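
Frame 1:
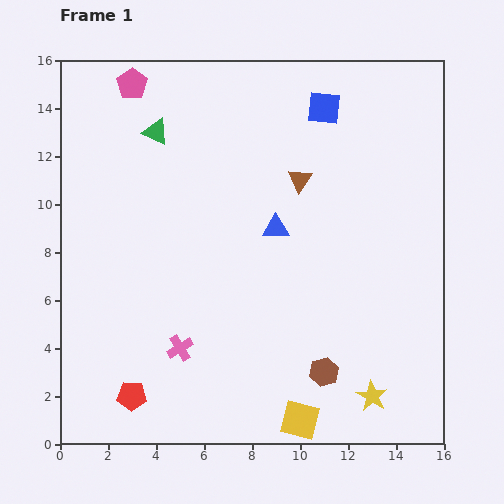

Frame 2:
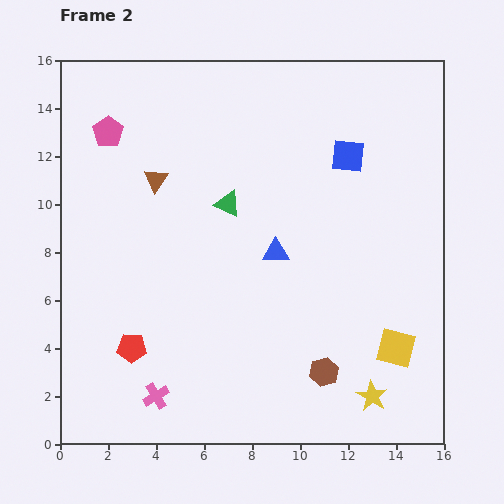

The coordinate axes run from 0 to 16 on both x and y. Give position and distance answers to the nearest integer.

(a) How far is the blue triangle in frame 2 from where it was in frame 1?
1

The blue triangle moved from (9, 9) to (9, 8), a distance of √(0² + 1²) ≈ 1.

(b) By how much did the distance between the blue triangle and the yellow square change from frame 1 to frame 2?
-2

Distance in frame 1: 8. Distance in frame 2: 6.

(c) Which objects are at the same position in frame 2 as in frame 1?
the brown hexagon, the yellow star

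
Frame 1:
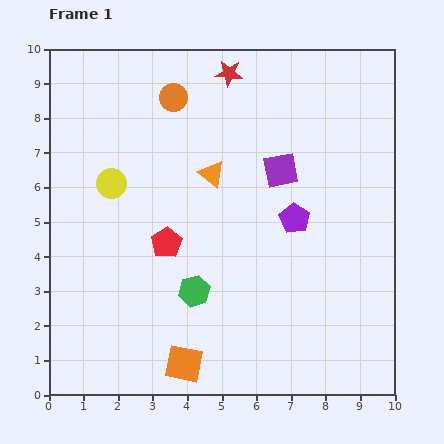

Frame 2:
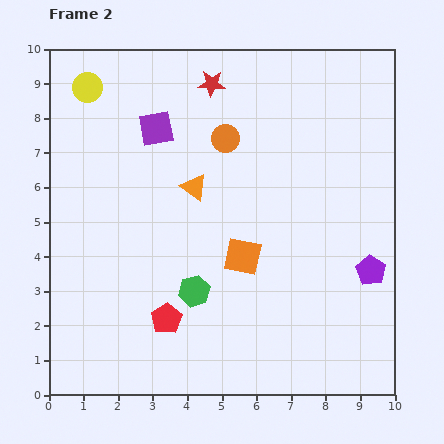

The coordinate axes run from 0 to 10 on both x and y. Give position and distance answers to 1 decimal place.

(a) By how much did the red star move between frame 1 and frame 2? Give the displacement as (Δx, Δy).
(-0.5, -0.3)

The red star was at (5.2, 9.3) in frame 1 and (4.7, 9.0) in frame 2.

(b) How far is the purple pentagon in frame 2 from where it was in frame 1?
2.7

The purple pentagon moved from (7.1, 5.1) to (9.3, 3.6), a distance of √(2.2² + 1.5²) ≈ 2.7.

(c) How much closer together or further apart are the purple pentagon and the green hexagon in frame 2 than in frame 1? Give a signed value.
+1.5

Distance in frame 1: 3.6. Distance in frame 2: 5.1.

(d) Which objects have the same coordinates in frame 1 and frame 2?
the green hexagon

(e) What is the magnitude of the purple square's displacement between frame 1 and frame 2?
3.8

The purple square moved from (6.7, 6.5) to (3.1, 7.7), a distance of √(3.6² + 1.2²) ≈ 3.8.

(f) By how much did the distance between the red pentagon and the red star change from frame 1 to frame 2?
+1.7

Distance in frame 1: 5.2. Distance in frame 2: 6.9.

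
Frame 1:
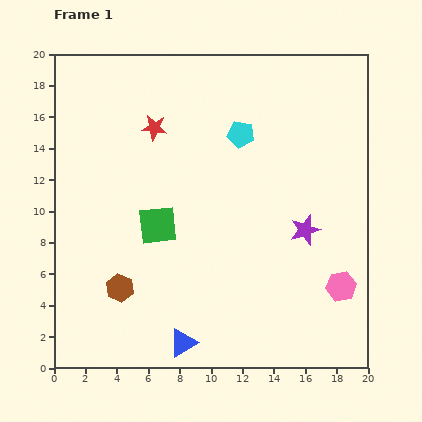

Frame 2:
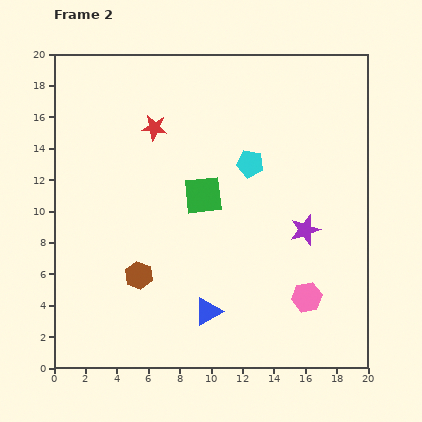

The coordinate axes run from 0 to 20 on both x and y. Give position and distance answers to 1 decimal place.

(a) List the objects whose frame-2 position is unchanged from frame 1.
the purple star, the red star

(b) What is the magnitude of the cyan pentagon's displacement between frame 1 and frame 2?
2.0

The cyan pentagon moved from (11.9, 14.9) to (12.5, 13.0), a distance of √(0.6² + 1.9²) ≈ 2.0.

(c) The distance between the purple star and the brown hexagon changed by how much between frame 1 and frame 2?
-1.4

Distance in frame 1: 12.4. Distance in frame 2: 11.0.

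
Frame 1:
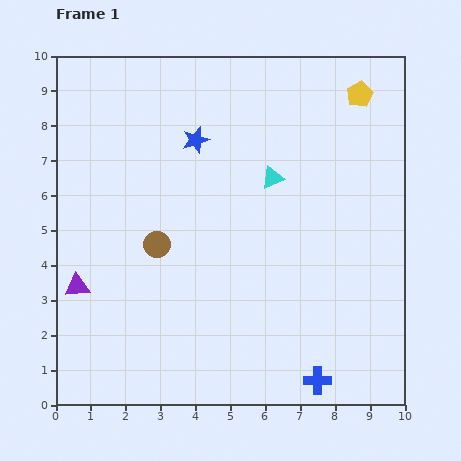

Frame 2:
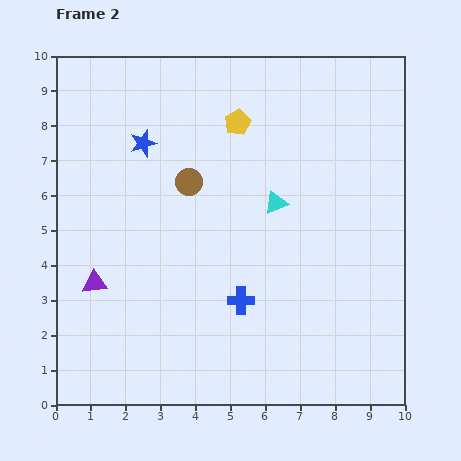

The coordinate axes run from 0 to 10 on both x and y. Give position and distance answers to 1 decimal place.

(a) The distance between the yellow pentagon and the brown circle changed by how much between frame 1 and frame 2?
-5.0

Distance in frame 1: 7.2. Distance in frame 2: 2.2.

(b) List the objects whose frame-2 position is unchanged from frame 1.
none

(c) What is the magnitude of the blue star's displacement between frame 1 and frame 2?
1.5

The blue star moved from (4.0, 7.6) to (2.5, 7.5), a distance of √(1.5² + 0.1²) ≈ 1.5.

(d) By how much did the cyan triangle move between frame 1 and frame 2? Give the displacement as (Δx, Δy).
(0.1, -0.7)

The cyan triangle was at (6.2, 6.5) in frame 1 and (6.3, 5.8) in frame 2.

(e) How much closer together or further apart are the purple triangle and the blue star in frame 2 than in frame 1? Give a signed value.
-1.2

Distance in frame 1: 5.4. Distance in frame 2: 4.2.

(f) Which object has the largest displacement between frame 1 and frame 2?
the yellow pentagon

(moved 3.6; next 3.2)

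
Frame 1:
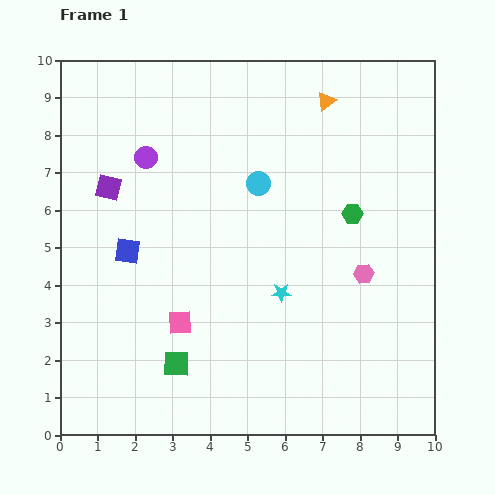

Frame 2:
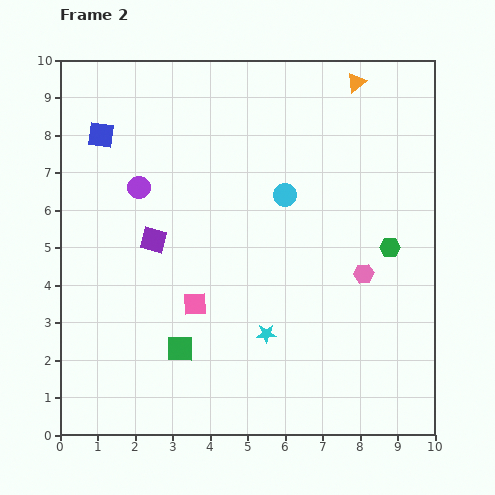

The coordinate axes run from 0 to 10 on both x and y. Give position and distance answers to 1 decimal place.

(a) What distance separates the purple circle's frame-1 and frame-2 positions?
0.8

The purple circle moved from (2.3, 7.4) to (2.1, 6.6), a distance of √(0.2² + 0.8²) ≈ 0.8.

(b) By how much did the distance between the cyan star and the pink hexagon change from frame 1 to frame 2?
+0.8

Distance in frame 1: 2.3. Distance in frame 2: 3.1.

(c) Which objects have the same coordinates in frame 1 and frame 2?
the pink hexagon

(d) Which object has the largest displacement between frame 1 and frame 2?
the blue square

(moved 3.2; next 1.8)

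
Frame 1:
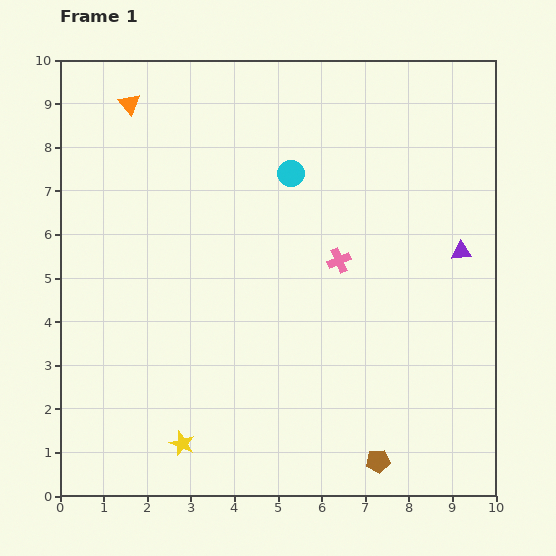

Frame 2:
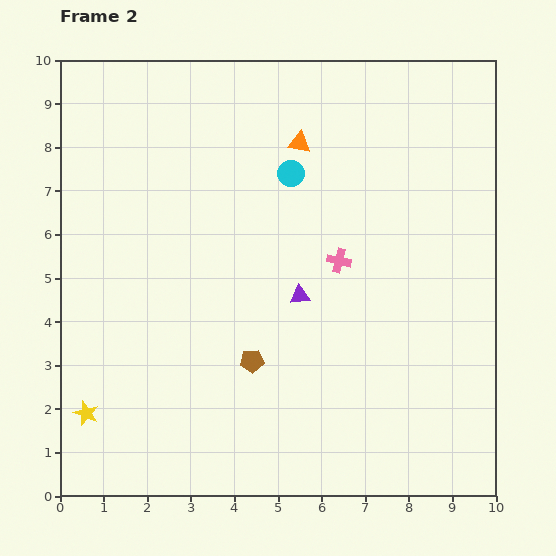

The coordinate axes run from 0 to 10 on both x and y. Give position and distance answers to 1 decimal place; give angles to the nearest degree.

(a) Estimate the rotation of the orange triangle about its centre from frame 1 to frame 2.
41° counter-clockwise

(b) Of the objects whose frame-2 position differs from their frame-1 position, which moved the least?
the yellow star

(moved 2.3)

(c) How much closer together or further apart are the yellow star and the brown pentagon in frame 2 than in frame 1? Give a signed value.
-0.5

Distance in frame 1: 4.5. Distance in frame 2: 4.0.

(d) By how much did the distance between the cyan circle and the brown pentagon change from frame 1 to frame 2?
-2.5

Distance in frame 1: 6.9. Distance in frame 2: 4.4.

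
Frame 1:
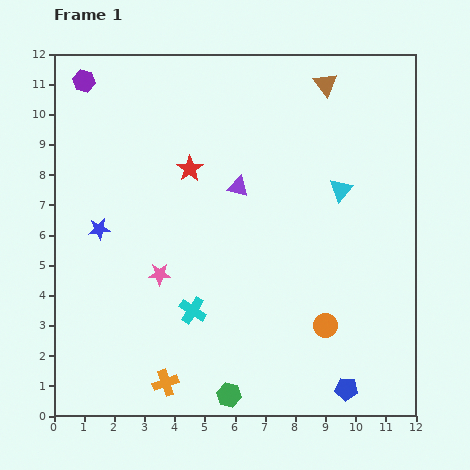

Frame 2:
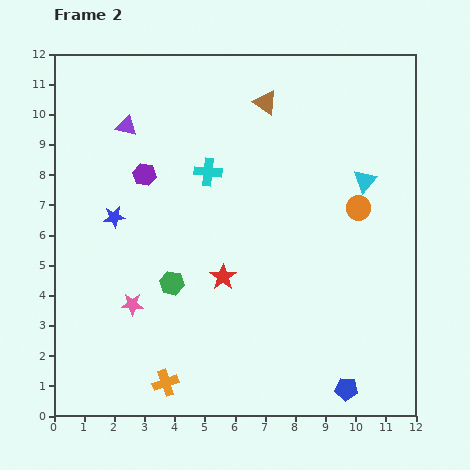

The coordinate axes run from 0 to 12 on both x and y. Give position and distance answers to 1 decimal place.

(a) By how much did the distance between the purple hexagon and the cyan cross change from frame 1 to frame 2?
-6.3

Distance in frame 1: 8.4. Distance in frame 2: 2.1.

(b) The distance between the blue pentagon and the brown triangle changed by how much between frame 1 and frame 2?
-0.2

Distance in frame 1: 10.1. Distance in frame 2: 9.9.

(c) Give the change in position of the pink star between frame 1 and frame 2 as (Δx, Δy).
(-0.9, -1.0)

The pink star was at (3.5, 4.7) in frame 1 and (2.6, 3.7) in frame 2.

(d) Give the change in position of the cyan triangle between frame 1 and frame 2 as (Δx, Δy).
(0.8, 0.3)

The cyan triangle was at (9.5, 7.5) in frame 1 and (10.3, 7.8) in frame 2.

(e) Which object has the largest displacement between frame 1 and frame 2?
the cyan cross

(moved 4.6; next 4.2)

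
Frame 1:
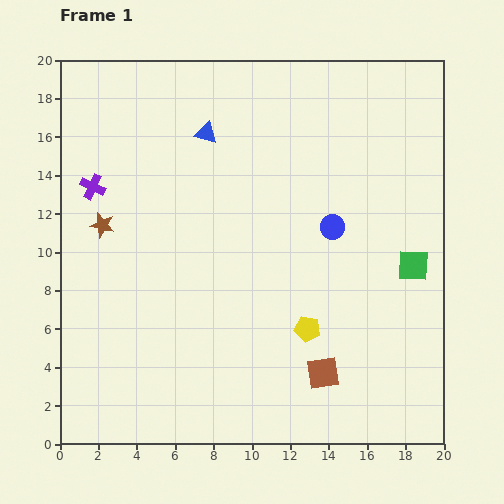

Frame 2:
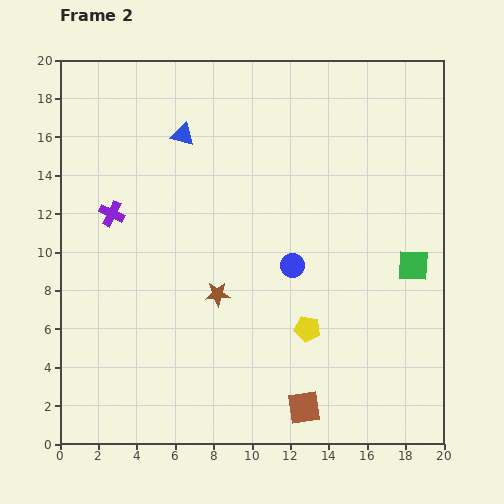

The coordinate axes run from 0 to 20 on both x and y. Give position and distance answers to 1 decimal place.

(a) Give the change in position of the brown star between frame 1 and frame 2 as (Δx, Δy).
(6.0, -3.6)

The brown star was at (2.2, 11.4) in frame 1 and (8.2, 7.8) in frame 2.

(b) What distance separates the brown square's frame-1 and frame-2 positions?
2.1

The brown square moved from (13.7, 3.7) to (12.7, 1.9), a distance of √(1.0² + 1.8²) ≈ 2.1.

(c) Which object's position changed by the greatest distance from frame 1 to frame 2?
the brown star

(moved 7.0; next 2.9)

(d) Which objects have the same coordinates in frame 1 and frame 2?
the yellow pentagon, the green square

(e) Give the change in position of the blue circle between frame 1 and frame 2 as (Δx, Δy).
(-2.1, -2.0)

The blue circle was at (14.2, 11.3) in frame 1 and (12.1, 9.3) in frame 2.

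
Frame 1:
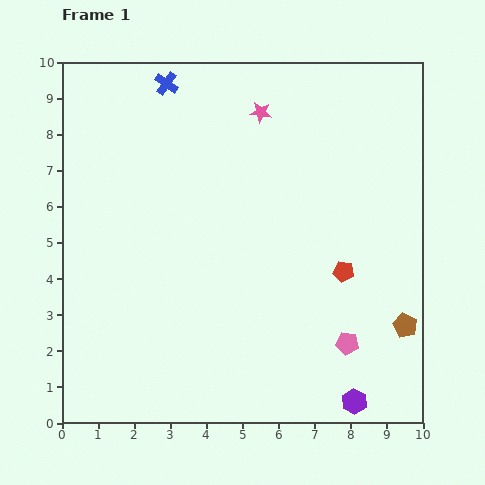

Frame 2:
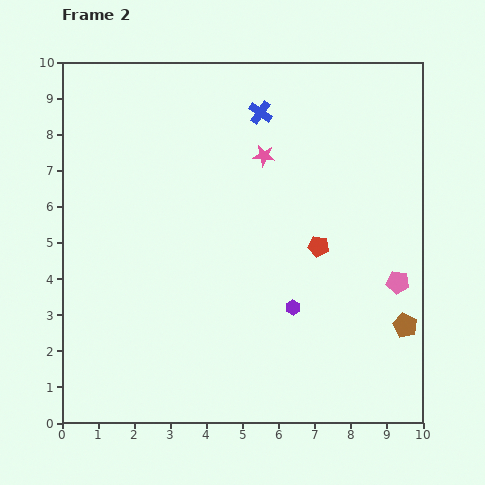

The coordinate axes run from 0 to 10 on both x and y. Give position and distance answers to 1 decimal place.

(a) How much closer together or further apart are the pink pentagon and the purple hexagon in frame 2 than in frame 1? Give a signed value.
+1.4

Distance in frame 1: 1.6. Distance in frame 2: 3.0.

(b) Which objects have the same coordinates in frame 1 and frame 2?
the brown pentagon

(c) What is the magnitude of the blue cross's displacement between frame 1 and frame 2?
2.7

The blue cross moved from (2.9, 9.4) to (5.5, 8.6), a distance of √(2.6² + 0.8²) ≈ 2.7.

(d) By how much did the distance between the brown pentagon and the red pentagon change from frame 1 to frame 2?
+1.0

Distance in frame 1: 2.3. Distance in frame 2: 3.3.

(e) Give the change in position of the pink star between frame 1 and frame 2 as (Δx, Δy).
(0.1, -1.2)

The pink star was at (5.5, 8.6) in frame 1 and (5.6, 7.4) in frame 2.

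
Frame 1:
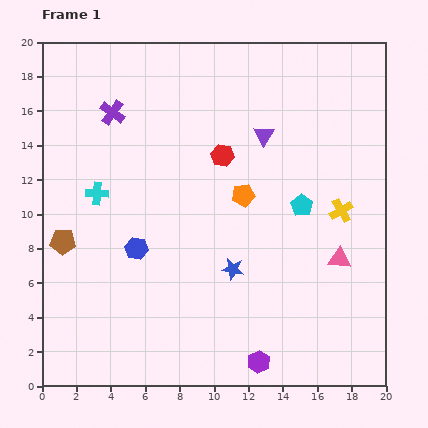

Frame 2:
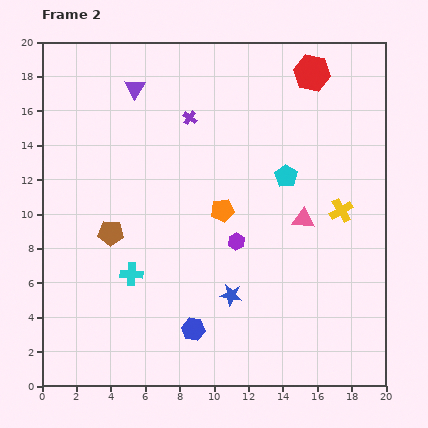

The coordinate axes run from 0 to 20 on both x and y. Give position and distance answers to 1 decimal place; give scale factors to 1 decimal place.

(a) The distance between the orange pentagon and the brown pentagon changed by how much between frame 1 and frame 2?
-4.2

Distance in frame 1: 10.8. Distance in frame 2: 6.6.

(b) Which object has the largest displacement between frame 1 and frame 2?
the purple triangle

(moved 8.0; next 7.1)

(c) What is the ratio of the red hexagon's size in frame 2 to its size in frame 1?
1.6×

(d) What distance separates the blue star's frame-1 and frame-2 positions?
1.5

The blue star moved from (11.1, 6.8) to (11.0, 5.3), a distance of √(0.1² + 1.5²) ≈ 1.5.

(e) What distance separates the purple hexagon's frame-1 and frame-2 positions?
7.1

The purple hexagon moved from (12.6, 1.4) to (11.3, 8.4), a distance of √(1.3² + 7.0²) ≈ 7.1.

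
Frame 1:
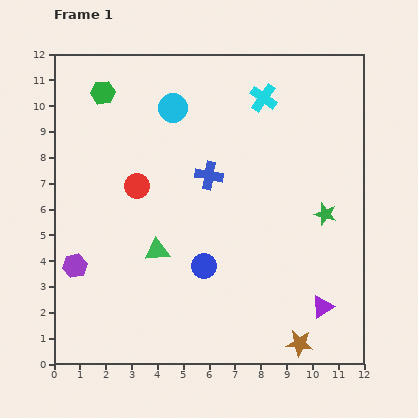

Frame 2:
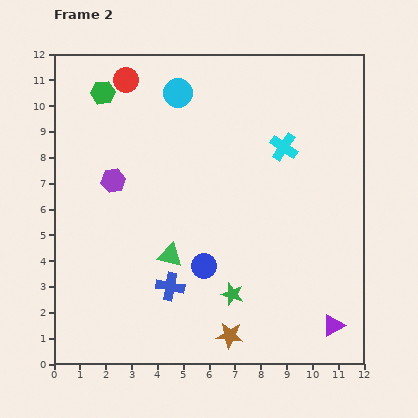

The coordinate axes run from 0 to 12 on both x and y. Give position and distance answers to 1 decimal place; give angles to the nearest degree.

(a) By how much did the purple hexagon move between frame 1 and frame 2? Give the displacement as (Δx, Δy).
(1.5, 3.3)

The purple hexagon was at (0.8, 3.8) in frame 1 and (2.3, 7.1) in frame 2.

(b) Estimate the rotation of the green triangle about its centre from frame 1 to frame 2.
21° clockwise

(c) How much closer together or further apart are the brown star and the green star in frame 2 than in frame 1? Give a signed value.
-3.5

Distance in frame 1: 5.1. Distance in frame 2: 1.6.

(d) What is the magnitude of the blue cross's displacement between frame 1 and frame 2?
4.6

The blue cross moved from (6.0, 7.3) to (4.5, 3.0), a distance of √(1.5² + 4.3²) ≈ 4.6.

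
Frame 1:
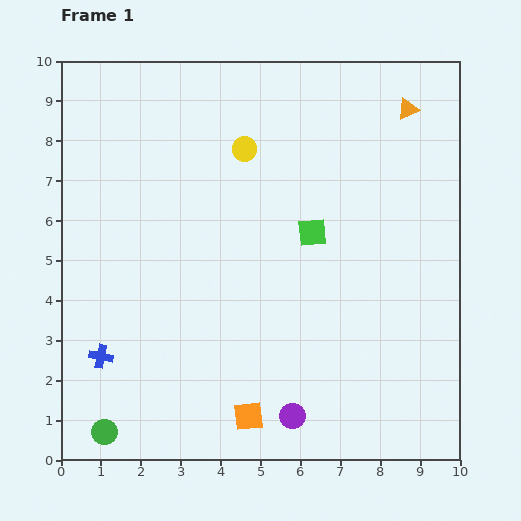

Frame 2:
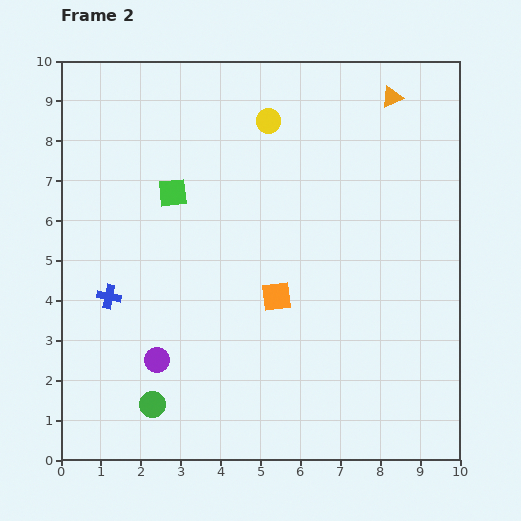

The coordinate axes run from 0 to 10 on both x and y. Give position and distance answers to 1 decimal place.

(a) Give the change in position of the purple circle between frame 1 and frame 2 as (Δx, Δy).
(-3.4, 1.4)

The purple circle was at (5.8, 1.1) in frame 1 and (2.4, 2.5) in frame 2.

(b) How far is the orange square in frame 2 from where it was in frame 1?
3.1

The orange square moved from (4.7, 1.1) to (5.4, 4.1), a distance of √(0.7² + 3.0²) ≈ 3.1.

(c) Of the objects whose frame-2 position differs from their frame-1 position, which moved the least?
the orange triangle

(moved 0.5)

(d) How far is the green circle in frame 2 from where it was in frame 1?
1.4

The green circle moved from (1.1, 0.7) to (2.3, 1.4), a distance of √(1.2² + 0.7²) ≈ 1.4.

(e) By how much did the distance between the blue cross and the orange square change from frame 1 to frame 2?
+0.2

Distance in frame 1: 4.0. Distance in frame 2: 4.2.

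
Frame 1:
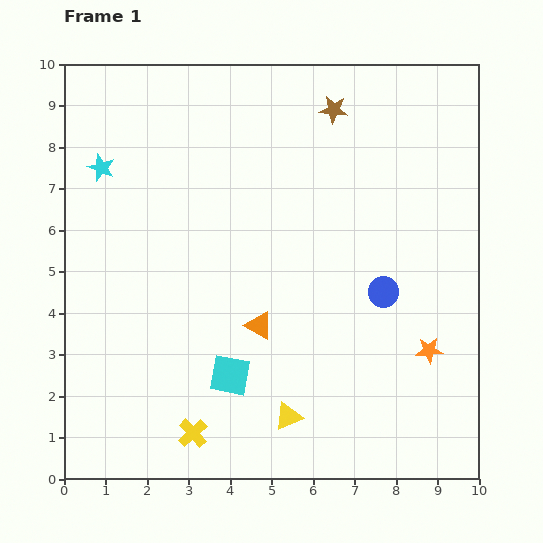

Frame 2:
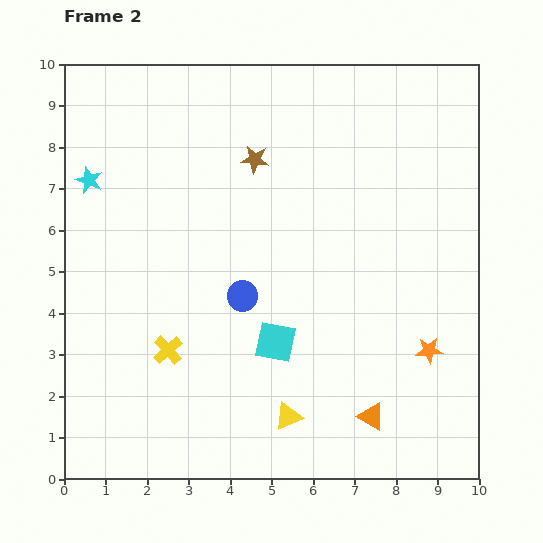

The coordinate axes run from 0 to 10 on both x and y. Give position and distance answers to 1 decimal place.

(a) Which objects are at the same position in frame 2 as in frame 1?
the yellow triangle, the orange star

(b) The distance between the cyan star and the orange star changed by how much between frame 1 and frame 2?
+0.2

Distance in frame 1: 9.0. Distance in frame 2: 9.2.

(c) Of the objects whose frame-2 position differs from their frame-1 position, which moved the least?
the cyan star

(moved 0.4)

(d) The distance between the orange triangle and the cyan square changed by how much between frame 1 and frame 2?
+1.5

Distance in frame 1: 1.4. Distance in frame 2: 2.9.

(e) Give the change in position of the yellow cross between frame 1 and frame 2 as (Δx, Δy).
(-0.6, 2.0)

The yellow cross was at (3.1, 1.1) in frame 1 and (2.5, 3.1) in frame 2.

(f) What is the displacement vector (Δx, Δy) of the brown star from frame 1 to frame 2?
(-1.9, -1.2)

The brown star was at (6.5, 8.9) in frame 1 and (4.6, 7.7) in frame 2.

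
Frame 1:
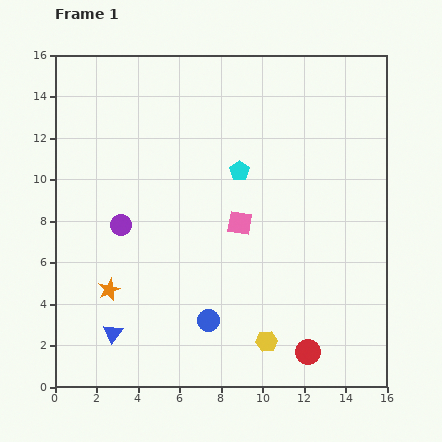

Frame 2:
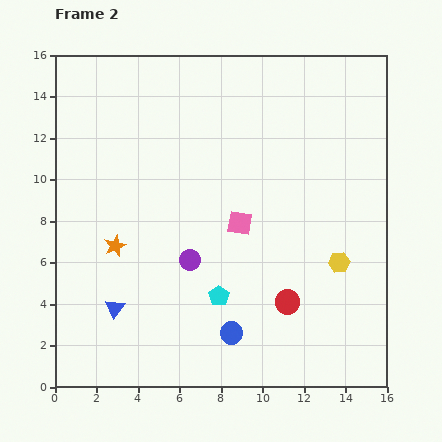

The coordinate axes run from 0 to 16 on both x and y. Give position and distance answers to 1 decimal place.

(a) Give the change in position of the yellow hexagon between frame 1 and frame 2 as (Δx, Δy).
(3.5, 3.8)

The yellow hexagon was at (10.2, 2.2) in frame 1 and (13.7, 6.0) in frame 2.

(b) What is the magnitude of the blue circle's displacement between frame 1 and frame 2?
1.3

The blue circle moved from (7.4, 3.2) to (8.5, 2.6), a distance of √(1.1² + 0.6²) ≈ 1.3.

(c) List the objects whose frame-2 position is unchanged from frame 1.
the pink square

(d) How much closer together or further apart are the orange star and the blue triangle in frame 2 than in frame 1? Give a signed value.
+0.9

Distance in frame 1: 2.1. Distance in frame 2: 3.0.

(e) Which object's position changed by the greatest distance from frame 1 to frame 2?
the cyan pentagon

(moved 6.1; next 5.2)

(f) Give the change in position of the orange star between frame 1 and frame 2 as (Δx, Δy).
(0.3, 2.1)

The orange star was at (2.6, 4.7) in frame 1 and (2.9, 6.8) in frame 2.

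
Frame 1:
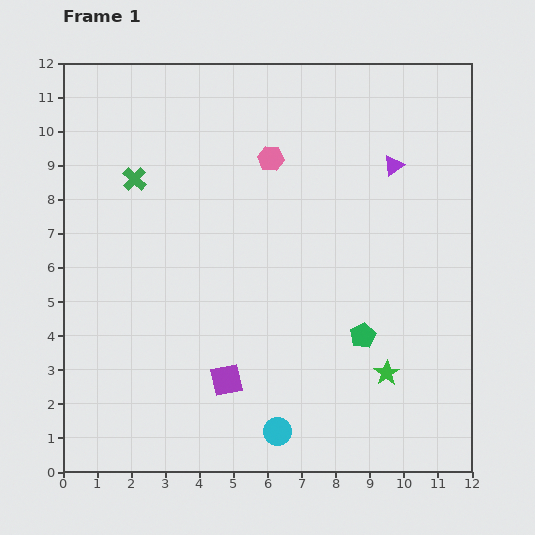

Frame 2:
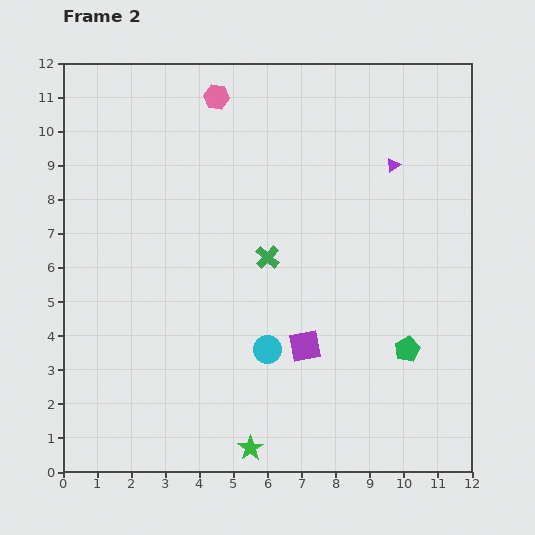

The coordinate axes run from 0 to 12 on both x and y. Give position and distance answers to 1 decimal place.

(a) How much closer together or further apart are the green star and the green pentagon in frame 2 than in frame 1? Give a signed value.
+4.1

Distance in frame 1: 1.3. Distance in frame 2: 5.4.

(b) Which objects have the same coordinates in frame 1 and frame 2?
the purple triangle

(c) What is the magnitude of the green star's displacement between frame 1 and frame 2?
4.6

The green star moved from (9.5, 2.9) to (5.5, 0.7), a distance of √(4.0² + 2.2²) ≈ 4.6.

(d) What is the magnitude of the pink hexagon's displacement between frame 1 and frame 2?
2.4

The pink hexagon moved from (6.1, 9.2) to (4.5, 11.0), a distance of √(1.6² + 1.8²) ≈ 2.4.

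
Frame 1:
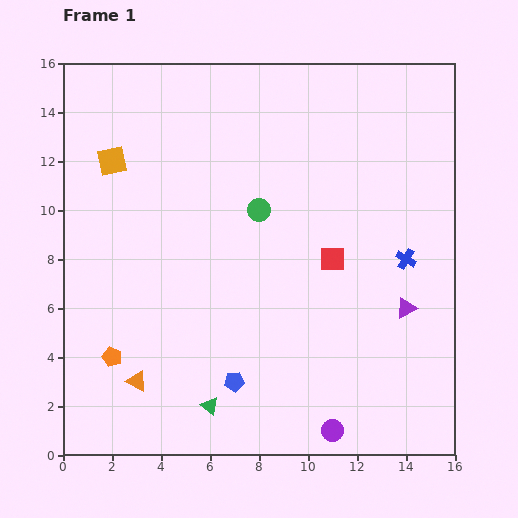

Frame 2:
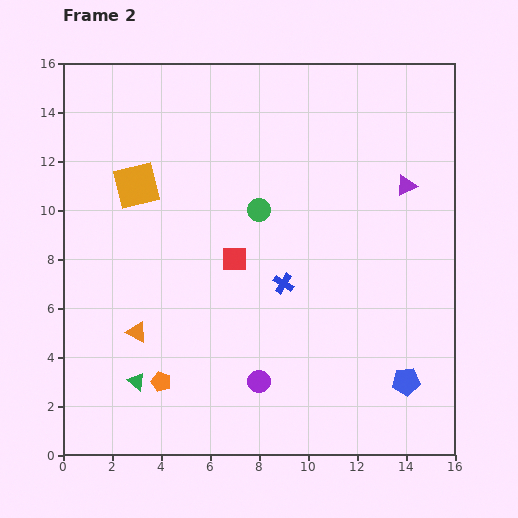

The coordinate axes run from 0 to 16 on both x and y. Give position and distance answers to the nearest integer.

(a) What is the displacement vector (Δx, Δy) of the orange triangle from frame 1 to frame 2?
(0, 2)

The orange triangle was at (3, 3) in frame 1 and (3, 5) in frame 2.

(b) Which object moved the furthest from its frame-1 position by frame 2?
the blue pentagon

(moved 7; next 5)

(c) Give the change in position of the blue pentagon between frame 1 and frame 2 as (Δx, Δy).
(7, 0)

The blue pentagon was at (7, 3) in frame 1 and (14, 3) in frame 2.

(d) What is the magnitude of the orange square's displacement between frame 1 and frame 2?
1

The orange square moved from (2, 12) to (3, 11), a distance of √(1² + 1²) ≈ 1.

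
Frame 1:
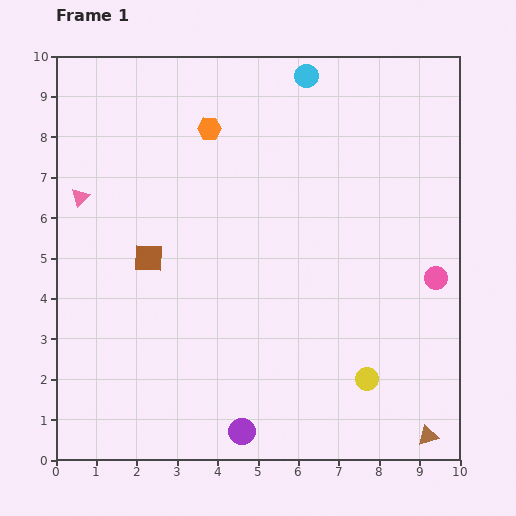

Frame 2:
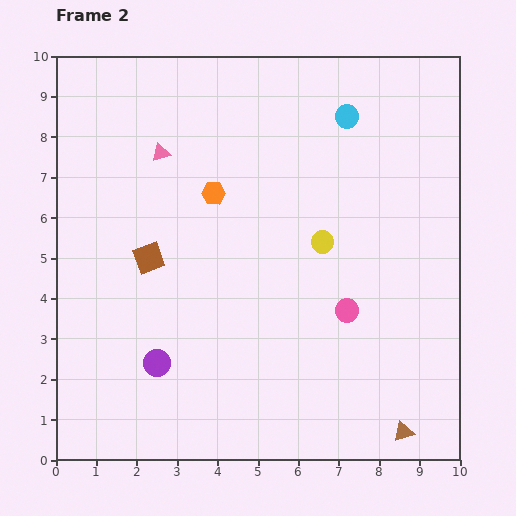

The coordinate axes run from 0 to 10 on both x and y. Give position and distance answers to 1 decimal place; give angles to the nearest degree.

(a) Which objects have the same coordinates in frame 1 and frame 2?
the brown square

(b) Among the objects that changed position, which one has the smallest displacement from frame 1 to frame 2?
the brown triangle

(moved 0.6)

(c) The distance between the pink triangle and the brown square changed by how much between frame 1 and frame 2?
+0.3

Distance in frame 1: 2.3. Distance in frame 2: 2.6.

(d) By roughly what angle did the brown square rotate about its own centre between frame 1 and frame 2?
23° counter-clockwise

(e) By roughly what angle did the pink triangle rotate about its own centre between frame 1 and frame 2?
26° clockwise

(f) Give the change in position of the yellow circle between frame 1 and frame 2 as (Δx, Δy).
(-1.1, 3.4)

The yellow circle was at (7.7, 2.0) in frame 1 and (6.6, 5.4) in frame 2.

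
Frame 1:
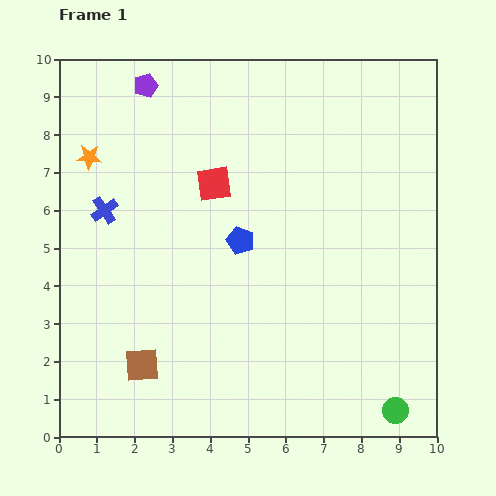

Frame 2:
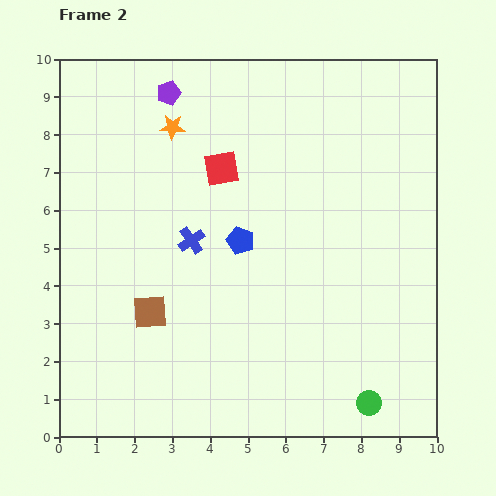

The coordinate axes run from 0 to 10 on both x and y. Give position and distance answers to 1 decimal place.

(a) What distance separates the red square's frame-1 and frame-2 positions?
0.4

The red square moved from (4.1, 6.7) to (4.3, 7.1), a distance of √(0.2² + 0.4²) ≈ 0.4.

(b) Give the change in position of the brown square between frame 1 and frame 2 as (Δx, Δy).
(0.2, 1.4)

The brown square was at (2.2, 1.9) in frame 1 and (2.4, 3.3) in frame 2.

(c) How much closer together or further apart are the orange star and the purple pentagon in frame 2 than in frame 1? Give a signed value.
-1.5

Distance in frame 1: 2.4. Distance in frame 2: 0.9.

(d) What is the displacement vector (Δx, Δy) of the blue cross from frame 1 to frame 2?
(2.3, -0.8)

The blue cross was at (1.2, 6.0) in frame 1 and (3.5, 5.2) in frame 2.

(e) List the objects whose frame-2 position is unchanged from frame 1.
the blue pentagon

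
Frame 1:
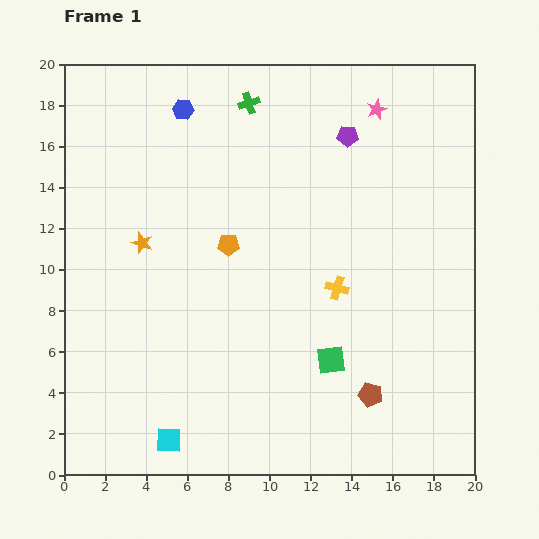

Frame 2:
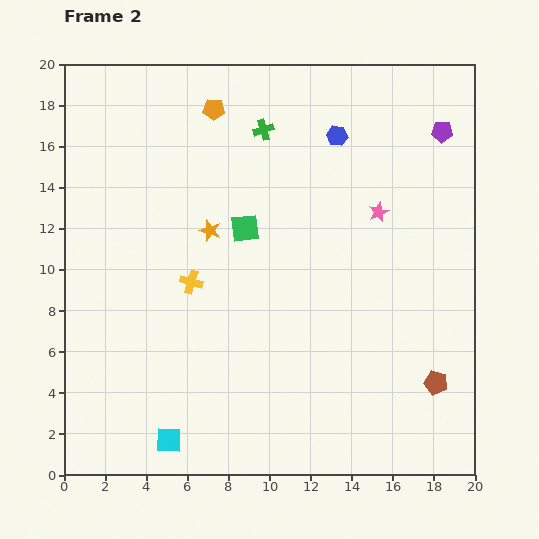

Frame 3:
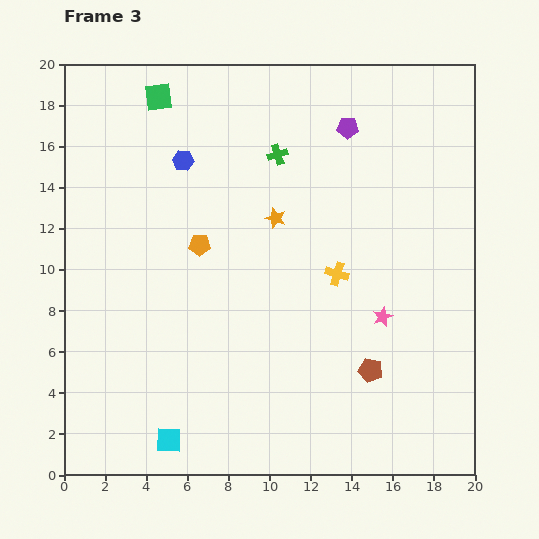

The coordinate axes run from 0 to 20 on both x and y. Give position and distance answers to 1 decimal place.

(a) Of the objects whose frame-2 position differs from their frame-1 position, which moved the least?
the green cross

(moved 1.5)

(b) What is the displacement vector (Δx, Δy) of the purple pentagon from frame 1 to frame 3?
(0.0, 0.4)

The purple pentagon was at (13.8, 16.5) in frame 1 and (13.8, 16.9) in frame 3.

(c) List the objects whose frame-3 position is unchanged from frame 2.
the cyan square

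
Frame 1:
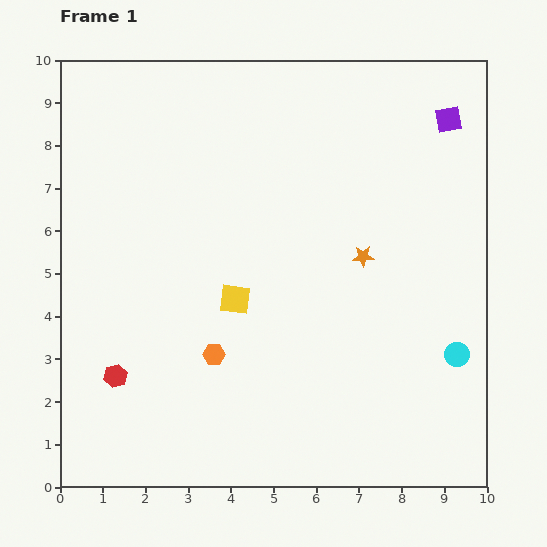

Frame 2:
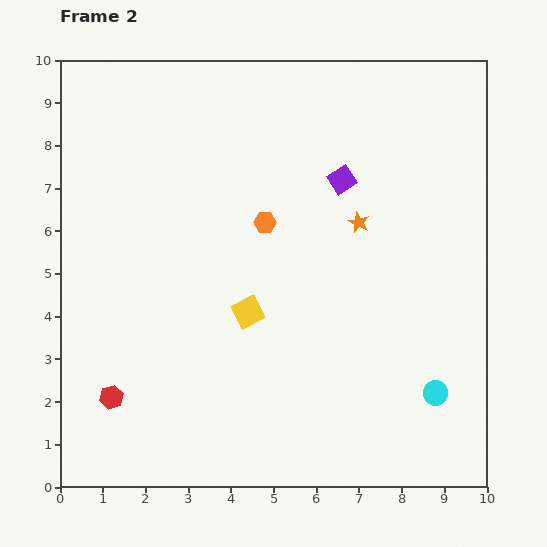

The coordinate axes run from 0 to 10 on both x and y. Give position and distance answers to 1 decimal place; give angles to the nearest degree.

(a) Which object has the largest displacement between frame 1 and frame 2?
the orange hexagon

(moved 3.3; next 2.9)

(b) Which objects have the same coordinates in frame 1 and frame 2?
none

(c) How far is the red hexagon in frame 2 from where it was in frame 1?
0.5

The red hexagon moved from (1.3, 2.6) to (1.2, 2.1), a distance of √(0.1² + 0.5²) ≈ 0.5.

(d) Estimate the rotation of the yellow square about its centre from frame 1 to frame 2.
35° counter-clockwise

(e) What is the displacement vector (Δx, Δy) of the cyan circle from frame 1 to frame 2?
(-0.5, -0.9)

The cyan circle was at (9.3, 3.1) in frame 1 and (8.8, 2.2) in frame 2.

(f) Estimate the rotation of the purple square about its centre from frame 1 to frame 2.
22° counter-clockwise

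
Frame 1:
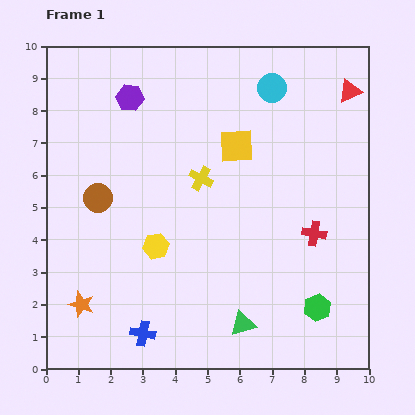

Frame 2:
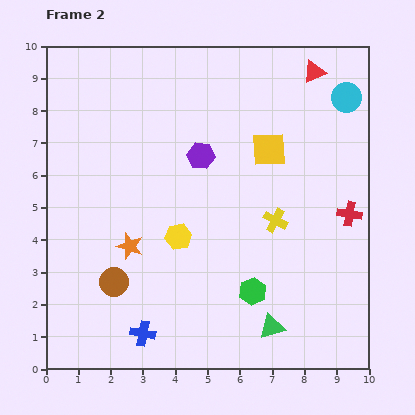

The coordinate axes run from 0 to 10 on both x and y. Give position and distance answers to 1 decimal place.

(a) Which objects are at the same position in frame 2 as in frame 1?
the blue cross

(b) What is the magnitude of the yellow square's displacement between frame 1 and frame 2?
1.0

The yellow square moved from (5.9, 6.9) to (6.9, 6.8), a distance of √(1.0² + 0.1²) ≈ 1.0.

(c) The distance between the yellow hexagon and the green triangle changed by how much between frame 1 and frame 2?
+0.4

Distance in frame 1: 3.6. Distance in frame 2: 4.0.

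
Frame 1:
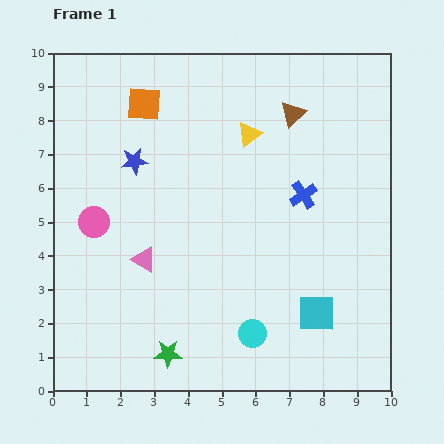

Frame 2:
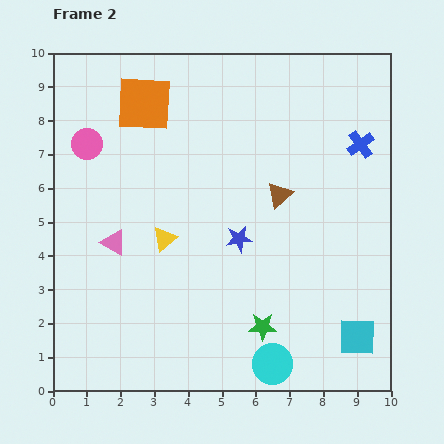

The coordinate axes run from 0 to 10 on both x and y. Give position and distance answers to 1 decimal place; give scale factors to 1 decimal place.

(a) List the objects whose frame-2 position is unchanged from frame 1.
the orange square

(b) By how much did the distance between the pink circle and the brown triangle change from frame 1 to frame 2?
-0.8

Distance in frame 1: 6.7. Distance in frame 2: 5.9.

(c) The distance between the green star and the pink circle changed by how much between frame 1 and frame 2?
+3.0

Distance in frame 1: 4.5. Distance in frame 2: 7.5.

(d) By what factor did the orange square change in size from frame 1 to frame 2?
1.6×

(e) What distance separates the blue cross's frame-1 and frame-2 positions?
2.3

The blue cross moved from (7.4, 5.8) to (9.1, 7.3), a distance of √(1.7² + 1.5²) ≈ 2.3.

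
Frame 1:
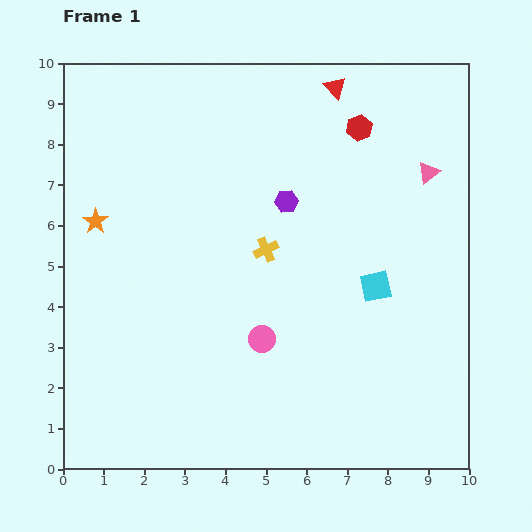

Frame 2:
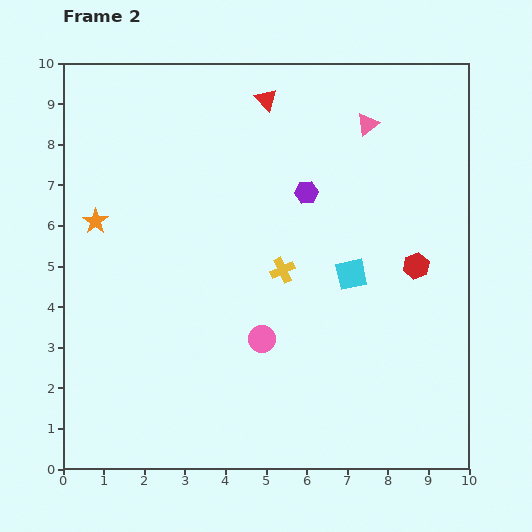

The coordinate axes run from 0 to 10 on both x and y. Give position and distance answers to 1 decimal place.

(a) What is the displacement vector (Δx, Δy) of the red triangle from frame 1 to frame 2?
(-1.7, -0.3)

The red triangle was at (6.7, 9.4) in frame 1 and (5.0, 9.1) in frame 2.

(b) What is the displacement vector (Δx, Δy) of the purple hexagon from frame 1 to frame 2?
(0.5, 0.2)

The purple hexagon was at (5.5, 6.6) in frame 1 and (6.0, 6.8) in frame 2.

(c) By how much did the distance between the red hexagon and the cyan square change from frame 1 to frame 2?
-2.3

Distance in frame 1: 3.9. Distance in frame 2: 1.6.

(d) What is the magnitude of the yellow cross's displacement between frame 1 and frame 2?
0.6

The yellow cross moved from (5.0, 5.4) to (5.4, 4.9), a distance of √(0.4² + 0.5²) ≈ 0.6.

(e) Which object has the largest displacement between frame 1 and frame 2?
the red hexagon

(moved 3.7; next 1.9)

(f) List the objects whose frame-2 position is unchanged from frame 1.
the orange star, the pink circle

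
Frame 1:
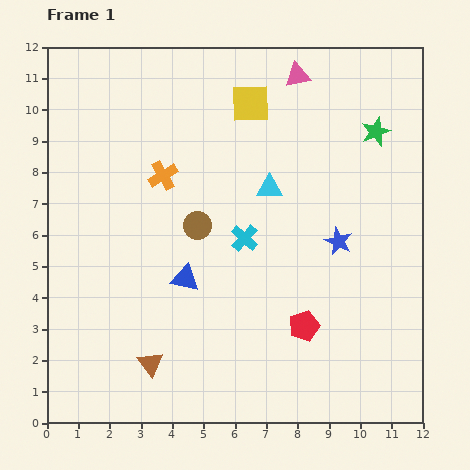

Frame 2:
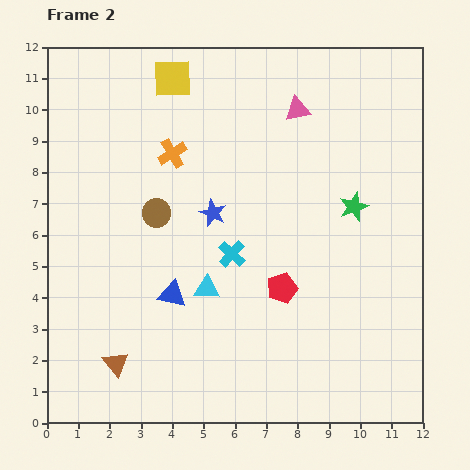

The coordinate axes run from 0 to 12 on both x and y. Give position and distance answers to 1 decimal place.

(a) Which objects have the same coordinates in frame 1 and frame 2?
none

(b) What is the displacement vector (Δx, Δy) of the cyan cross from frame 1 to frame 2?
(-0.4, -0.5)

The cyan cross was at (6.3, 5.9) in frame 1 and (5.9, 5.4) in frame 2.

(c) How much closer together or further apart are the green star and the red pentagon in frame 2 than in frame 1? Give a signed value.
-3.1

Distance in frame 1: 6.6. Distance in frame 2: 3.5.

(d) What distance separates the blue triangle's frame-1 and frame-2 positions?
0.6

The blue triangle moved from (4.4, 4.6) to (4.0, 4.1), a distance of √(0.4² + 0.5²) ≈ 0.6.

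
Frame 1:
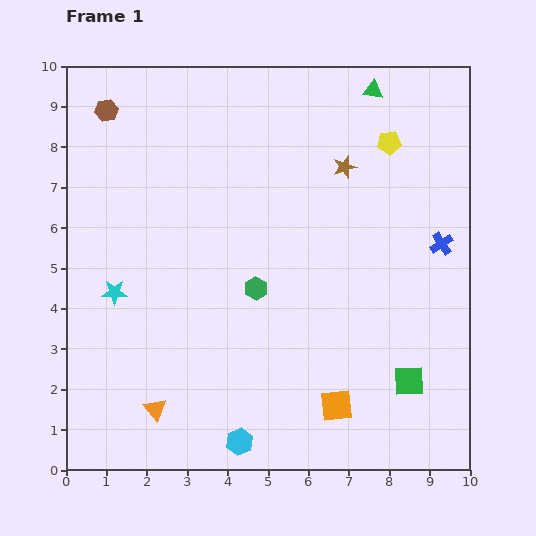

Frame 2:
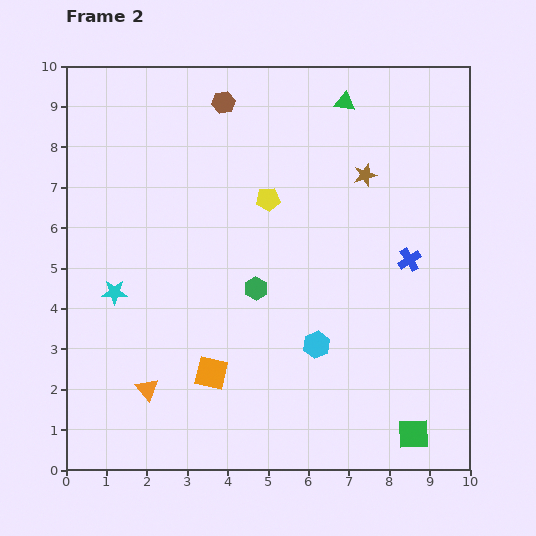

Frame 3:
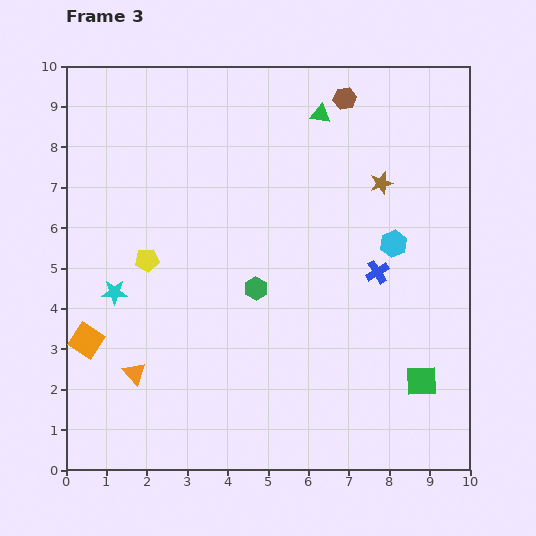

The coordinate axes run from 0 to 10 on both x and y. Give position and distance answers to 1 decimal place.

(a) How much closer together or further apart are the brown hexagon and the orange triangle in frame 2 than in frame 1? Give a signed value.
-0.2

Distance in frame 1: 7.5. Distance in frame 2: 7.3.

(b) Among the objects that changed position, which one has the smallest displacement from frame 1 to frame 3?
the green square

(moved 0.3)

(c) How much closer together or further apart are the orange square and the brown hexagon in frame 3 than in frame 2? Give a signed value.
+2.1

Distance in frame 2: 6.7. Distance in frame 3: 8.8.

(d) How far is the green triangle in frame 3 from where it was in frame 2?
0.7

The green triangle moved from (6.9, 9.1) to (6.3, 8.8), a distance of √(0.6² + 0.3²) ≈ 0.7.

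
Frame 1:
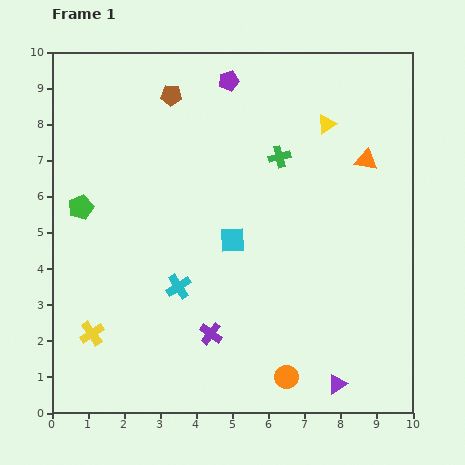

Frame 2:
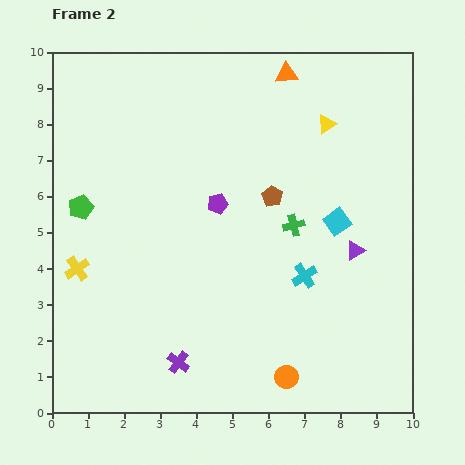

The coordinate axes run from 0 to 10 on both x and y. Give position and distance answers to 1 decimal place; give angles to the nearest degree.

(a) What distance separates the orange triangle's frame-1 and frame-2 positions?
3.3

The orange triangle moved from (8.7, 7.0) to (6.5, 9.4), a distance of √(2.2² + 2.4²) ≈ 3.3.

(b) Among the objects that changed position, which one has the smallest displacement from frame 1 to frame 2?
the purple cross

(moved 1.2)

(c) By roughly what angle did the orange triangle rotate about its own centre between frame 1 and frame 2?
16° counter-clockwise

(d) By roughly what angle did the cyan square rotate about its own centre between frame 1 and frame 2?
33° counter-clockwise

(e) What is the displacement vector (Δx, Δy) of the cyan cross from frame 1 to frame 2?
(3.5, 0.3)

The cyan cross was at (3.5, 3.5) in frame 1 and (7.0, 3.8) in frame 2.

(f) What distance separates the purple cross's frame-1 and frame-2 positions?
1.2

The purple cross moved from (4.4, 2.2) to (3.5, 1.4), a distance of √(0.9² + 0.8²) ≈ 1.2.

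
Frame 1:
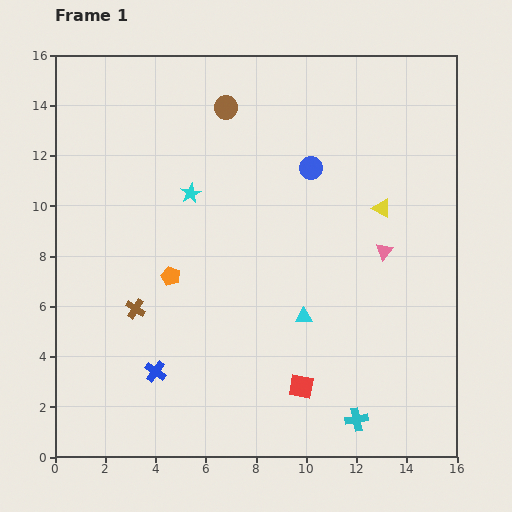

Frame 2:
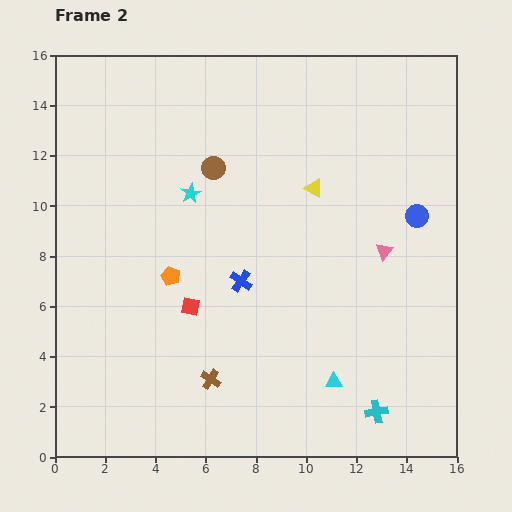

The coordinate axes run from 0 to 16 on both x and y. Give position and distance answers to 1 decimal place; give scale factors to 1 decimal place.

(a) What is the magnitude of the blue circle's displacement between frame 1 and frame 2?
4.6

The blue circle moved from (10.2, 11.5) to (14.4, 9.6), a distance of √(4.2² + 1.9²) ≈ 4.6.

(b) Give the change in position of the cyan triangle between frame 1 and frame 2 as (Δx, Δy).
(1.2, -2.6)

The cyan triangle was at (9.9, 5.6) in frame 1 and (11.1, 3.0) in frame 2.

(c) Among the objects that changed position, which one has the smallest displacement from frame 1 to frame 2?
the cyan cross

(moved 0.9)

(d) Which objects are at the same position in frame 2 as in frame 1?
the cyan star, the orange pentagon, the pink triangle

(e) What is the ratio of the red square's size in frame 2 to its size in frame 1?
0.7×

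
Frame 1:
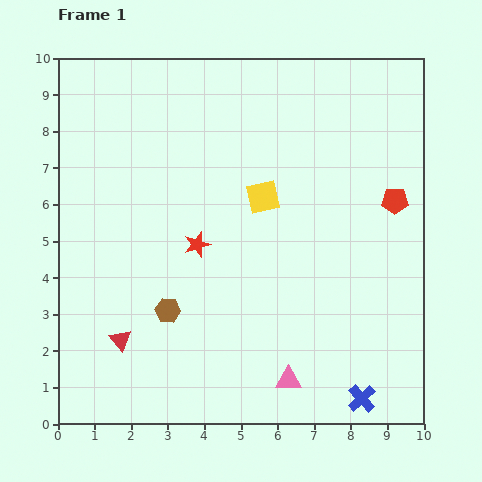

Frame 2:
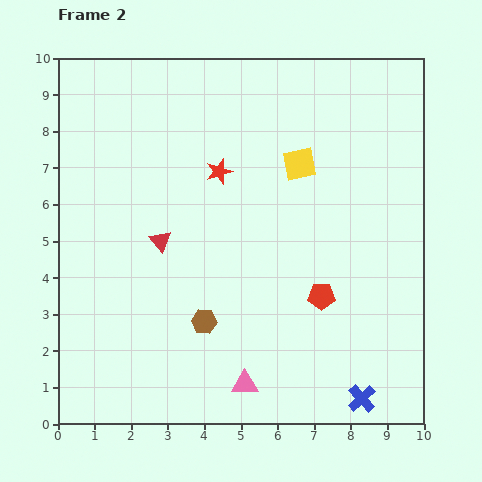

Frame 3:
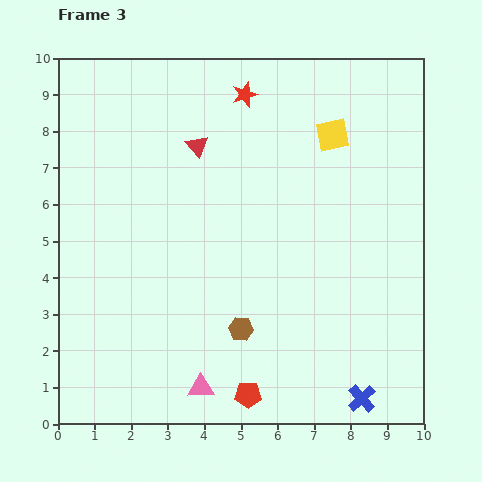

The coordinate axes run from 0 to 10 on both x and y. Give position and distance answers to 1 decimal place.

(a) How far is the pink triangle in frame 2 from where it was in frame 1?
1.2

The pink triangle moved from (6.3, 1.2) to (5.1, 1.1), a distance of √(1.2² + 0.1²) ≈ 1.2.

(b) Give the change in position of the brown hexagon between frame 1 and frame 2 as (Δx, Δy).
(1.0, -0.3)

The brown hexagon was at (3.0, 3.1) in frame 1 and (4.0, 2.8) in frame 2.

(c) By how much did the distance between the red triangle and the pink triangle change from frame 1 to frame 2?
-0.2

Distance in frame 1: 4.7. Distance in frame 2: 4.5.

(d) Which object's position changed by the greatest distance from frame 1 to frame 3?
the red pentagon

(moved 6.6; next 5.7)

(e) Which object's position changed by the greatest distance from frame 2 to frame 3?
the red pentagon

(moved 3.4; next 2.8)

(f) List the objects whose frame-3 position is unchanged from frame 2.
the blue cross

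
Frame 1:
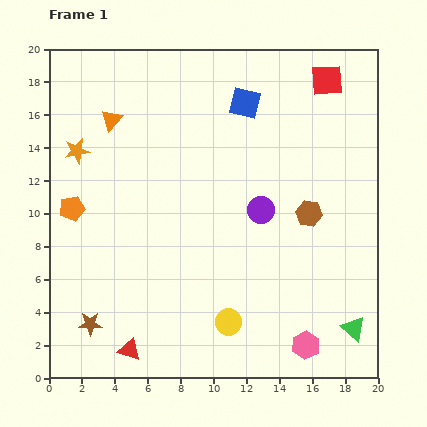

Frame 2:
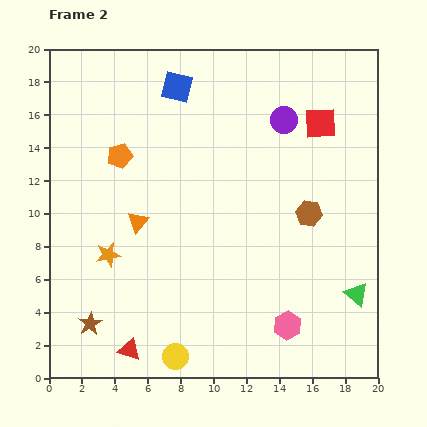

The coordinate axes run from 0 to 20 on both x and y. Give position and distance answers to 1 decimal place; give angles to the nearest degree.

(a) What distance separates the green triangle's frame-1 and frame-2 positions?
2.1

The green triangle moved from (18.5, 3.0) to (18.7, 5.1), a distance of √(0.2² + 2.1²) ≈ 2.1.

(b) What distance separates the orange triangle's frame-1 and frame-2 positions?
6.4

The orange triangle moved from (3.8, 15.7) to (5.4, 9.5), a distance of √(1.6² + 6.2²) ≈ 6.4.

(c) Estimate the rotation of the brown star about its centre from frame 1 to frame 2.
30° counter-clockwise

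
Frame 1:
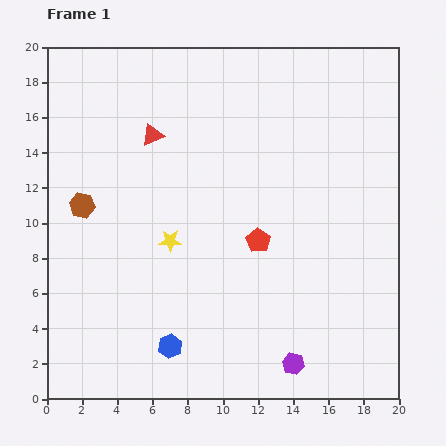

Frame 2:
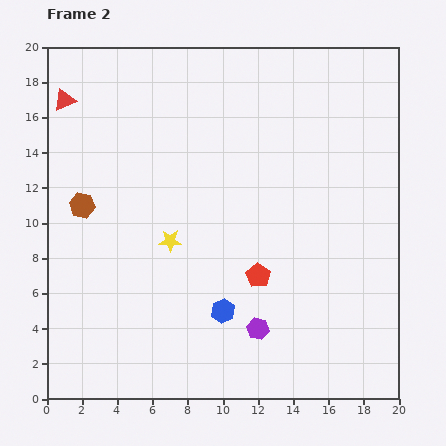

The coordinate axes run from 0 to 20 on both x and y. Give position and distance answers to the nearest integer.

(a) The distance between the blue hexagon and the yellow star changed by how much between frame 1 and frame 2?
-1

Distance in frame 1: 6. Distance in frame 2: 5.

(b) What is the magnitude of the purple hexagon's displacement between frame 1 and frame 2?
3

The purple hexagon moved from (14, 2) to (12, 4), a distance of √(2² + 2²) ≈ 3.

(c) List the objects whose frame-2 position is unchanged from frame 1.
the yellow star, the brown hexagon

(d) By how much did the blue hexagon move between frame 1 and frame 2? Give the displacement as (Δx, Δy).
(3, 2)

The blue hexagon was at (7, 3) in frame 1 and (10, 5) in frame 2.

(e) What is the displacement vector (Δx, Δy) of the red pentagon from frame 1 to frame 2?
(0, -2)

The red pentagon was at (12, 9) in frame 1 and (12, 7) in frame 2.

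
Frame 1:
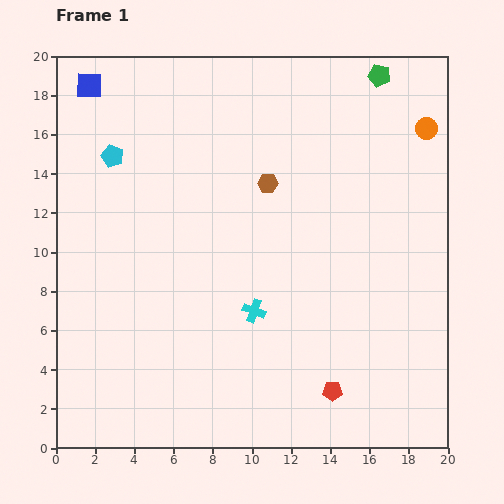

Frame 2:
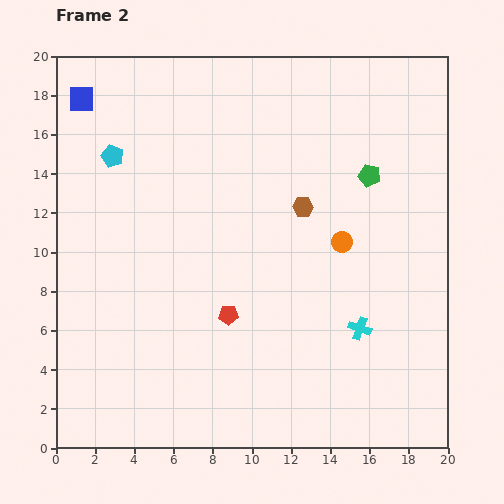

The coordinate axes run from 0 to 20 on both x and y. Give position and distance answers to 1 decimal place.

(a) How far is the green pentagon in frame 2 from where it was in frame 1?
5.1

The green pentagon moved from (16.5, 19.0) to (16.0, 13.9), a distance of √(0.5² + 5.1²) ≈ 5.1.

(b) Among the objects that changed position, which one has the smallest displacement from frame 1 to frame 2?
the blue square

(moved 0.8)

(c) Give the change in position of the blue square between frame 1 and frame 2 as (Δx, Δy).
(-0.4, -0.7)

The blue square was at (1.7, 18.5) in frame 1 and (1.3, 17.8) in frame 2.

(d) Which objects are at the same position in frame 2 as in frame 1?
the cyan pentagon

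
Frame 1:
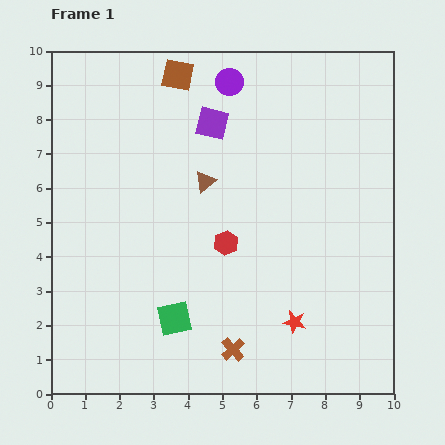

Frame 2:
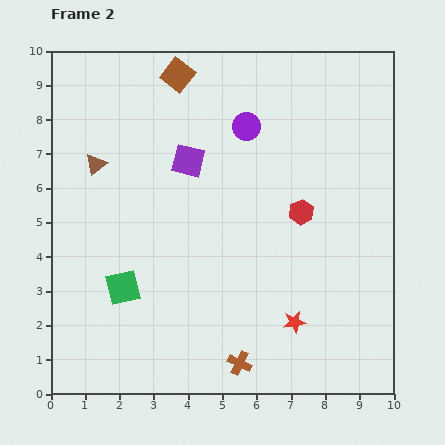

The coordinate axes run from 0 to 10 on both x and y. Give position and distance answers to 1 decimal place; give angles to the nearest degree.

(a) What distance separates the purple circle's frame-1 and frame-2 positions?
1.4

The purple circle moved from (5.2, 9.1) to (5.7, 7.8), a distance of √(0.5² + 1.3²) ≈ 1.4.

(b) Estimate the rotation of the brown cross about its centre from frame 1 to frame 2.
22° counter-clockwise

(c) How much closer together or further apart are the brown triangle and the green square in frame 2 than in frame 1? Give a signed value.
-0.4

Distance in frame 1: 4.1. Distance in frame 2: 3.7.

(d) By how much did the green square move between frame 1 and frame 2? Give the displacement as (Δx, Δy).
(-1.5, 0.9)

The green square was at (3.6, 2.2) in frame 1 and (2.1, 3.1) in frame 2.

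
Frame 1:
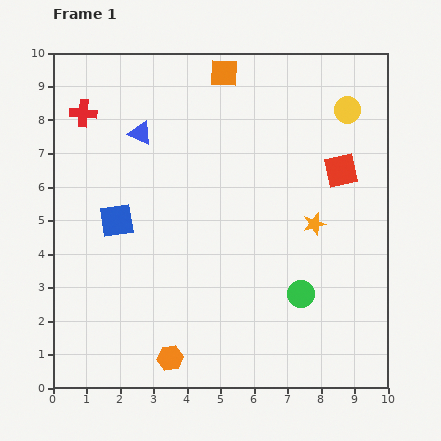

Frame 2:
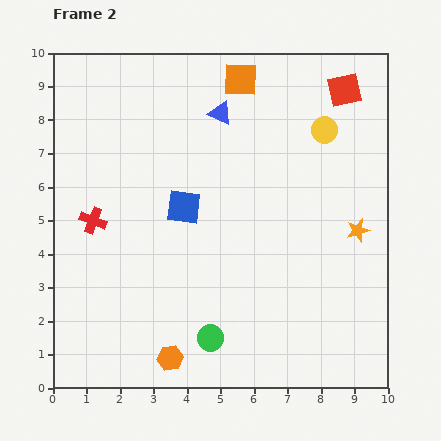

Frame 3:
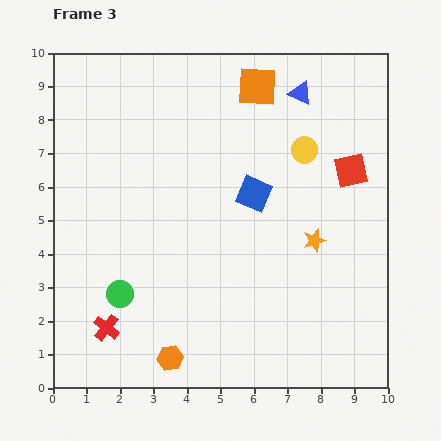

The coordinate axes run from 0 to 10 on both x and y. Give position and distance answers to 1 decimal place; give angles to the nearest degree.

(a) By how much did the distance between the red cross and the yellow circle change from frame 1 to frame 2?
-0.5

Distance in frame 1: 7.9. Distance in frame 2: 7.4.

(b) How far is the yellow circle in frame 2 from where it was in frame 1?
0.9

The yellow circle moved from (8.8, 8.3) to (8.1, 7.7), a distance of √(0.7² + 0.6²) ≈ 0.9.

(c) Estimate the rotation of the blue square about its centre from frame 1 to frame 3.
33° clockwise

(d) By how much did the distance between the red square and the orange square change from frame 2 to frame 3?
+0.7

Distance in frame 2: 3.1. Distance in frame 3: 3.8.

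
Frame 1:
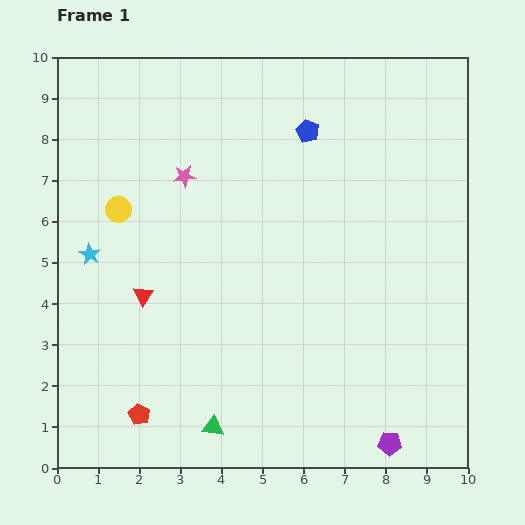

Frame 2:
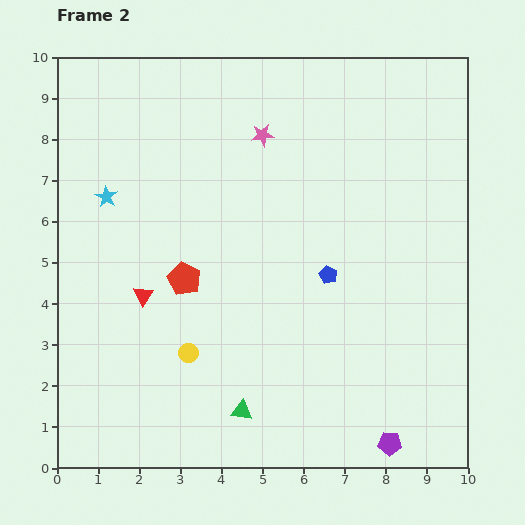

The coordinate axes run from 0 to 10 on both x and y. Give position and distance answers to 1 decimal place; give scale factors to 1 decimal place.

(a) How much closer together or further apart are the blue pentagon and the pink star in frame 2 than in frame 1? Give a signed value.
+0.6

Distance in frame 1: 3.2. Distance in frame 2: 3.8.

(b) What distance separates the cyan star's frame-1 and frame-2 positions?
1.5

The cyan star moved from (0.8, 5.2) to (1.2, 6.6), a distance of √(0.4² + 1.4²) ≈ 1.5.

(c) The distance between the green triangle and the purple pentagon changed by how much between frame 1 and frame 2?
-0.6

Distance in frame 1: 4.3. Distance in frame 2: 3.7.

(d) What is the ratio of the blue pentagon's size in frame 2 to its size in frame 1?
0.8×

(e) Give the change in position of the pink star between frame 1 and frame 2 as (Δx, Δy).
(1.9, 1.0)

The pink star was at (3.1, 7.1) in frame 1 and (5.0, 8.1) in frame 2.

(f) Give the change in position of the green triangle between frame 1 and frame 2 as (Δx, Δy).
(0.7, 0.4)

The green triangle was at (3.8, 1.0) in frame 1 and (4.5, 1.4) in frame 2.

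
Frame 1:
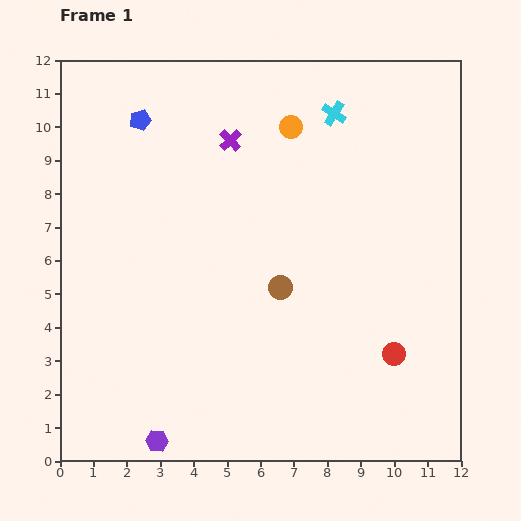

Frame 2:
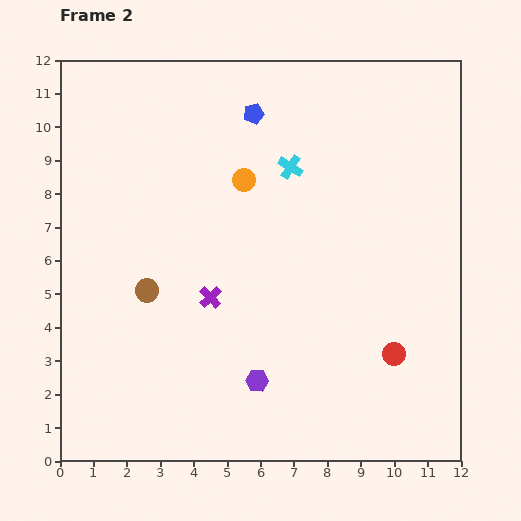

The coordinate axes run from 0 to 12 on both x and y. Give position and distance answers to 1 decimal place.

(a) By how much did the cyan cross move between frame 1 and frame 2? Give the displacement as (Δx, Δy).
(-1.3, -1.6)

The cyan cross was at (8.2, 10.4) in frame 1 and (6.9, 8.8) in frame 2.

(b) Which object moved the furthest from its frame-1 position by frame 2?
the purple cross

(moved 4.7; next 4.0)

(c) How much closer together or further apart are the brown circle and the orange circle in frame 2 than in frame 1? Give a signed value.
-0.4

Distance in frame 1: 4.8. Distance in frame 2: 4.4.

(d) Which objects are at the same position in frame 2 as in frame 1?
the red circle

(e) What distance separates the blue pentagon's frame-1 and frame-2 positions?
3.4

The blue pentagon moved from (2.4, 10.2) to (5.8, 10.4), a distance of √(3.4² + 0.2²) ≈ 3.4.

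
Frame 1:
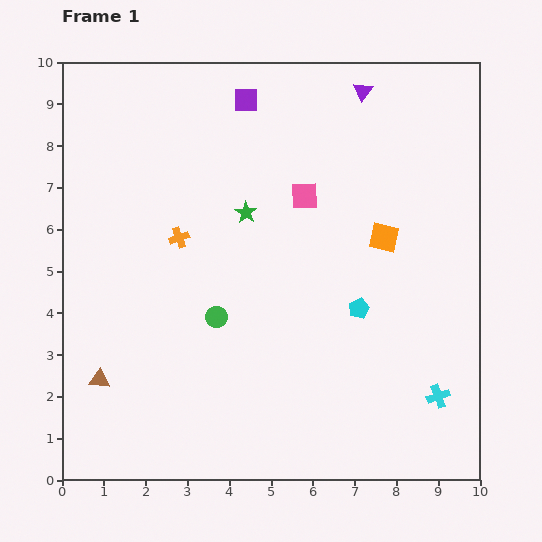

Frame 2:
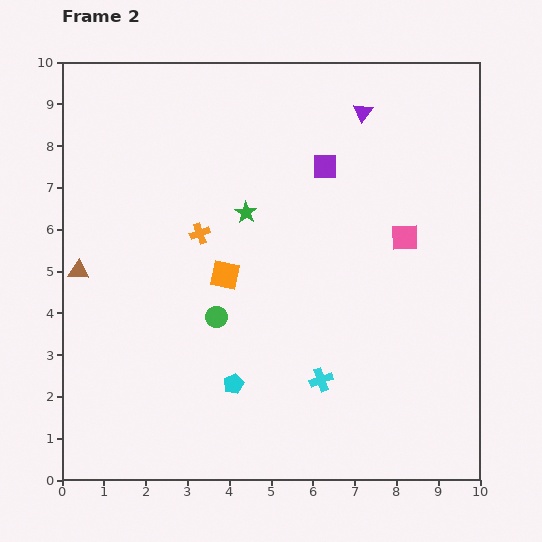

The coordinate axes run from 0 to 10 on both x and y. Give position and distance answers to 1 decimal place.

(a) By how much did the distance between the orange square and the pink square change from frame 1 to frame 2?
+2.3

Distance in frame 1: 2.1. Distance in frame 2: 4.4.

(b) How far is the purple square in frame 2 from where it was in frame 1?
2.5

The purple square moved from (4.4, 9.1) to (6.3, 7.5), a distance of √(1.9² + 1.6²) ≈ 2.5.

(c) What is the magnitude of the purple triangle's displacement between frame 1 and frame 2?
0.5

The purple triangle moved from (7.2, 9.3) to (7.2, 8.8), a distance of √(0.0² + 0.5²) ≈ 0.5.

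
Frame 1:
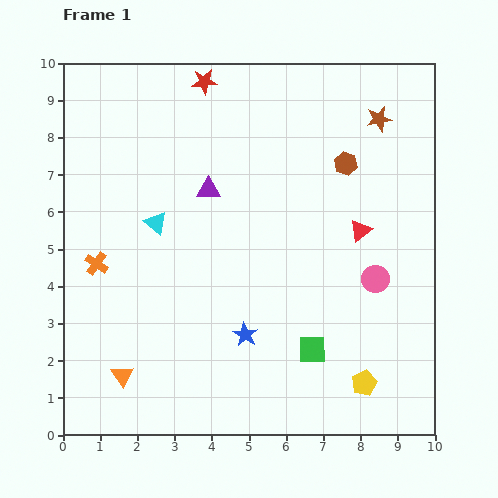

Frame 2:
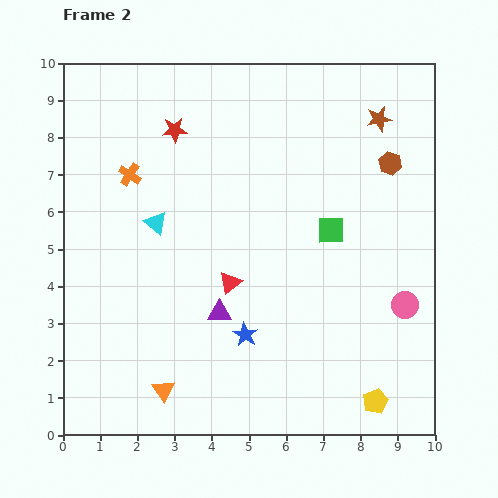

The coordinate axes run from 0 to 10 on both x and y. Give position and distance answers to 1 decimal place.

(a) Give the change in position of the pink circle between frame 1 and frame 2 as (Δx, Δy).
(0.8, -0.7)

The pink circle was at (8.4, 4.2) in frame 1 and (9.2, 3.5) in frame 2.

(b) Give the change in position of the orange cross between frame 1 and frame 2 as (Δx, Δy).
(0.9, 2.4)

The orange cross was at (0.9, 4.6) in frame 1 and (1.8, 7.0) in frame 2.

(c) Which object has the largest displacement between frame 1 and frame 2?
the red triangle

(moved 3.8; next 3.3)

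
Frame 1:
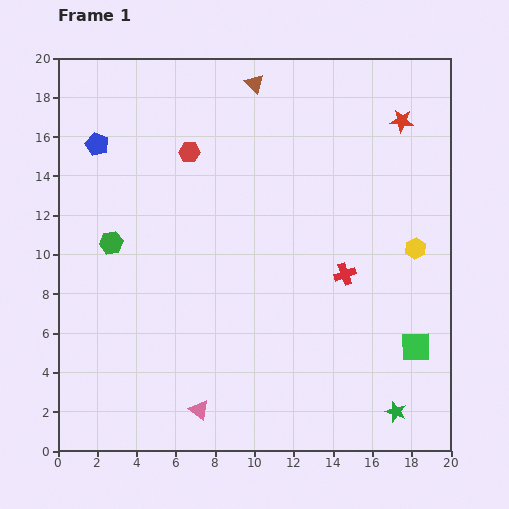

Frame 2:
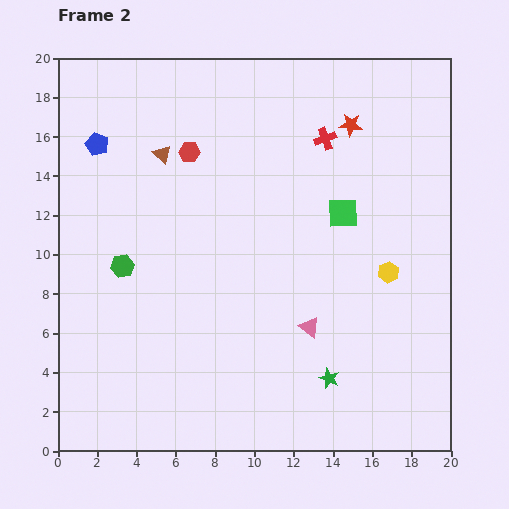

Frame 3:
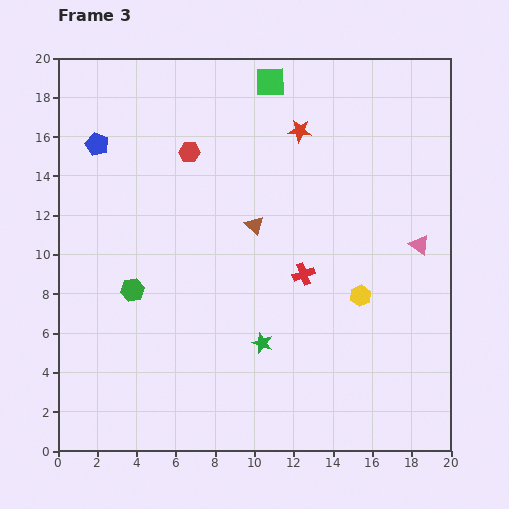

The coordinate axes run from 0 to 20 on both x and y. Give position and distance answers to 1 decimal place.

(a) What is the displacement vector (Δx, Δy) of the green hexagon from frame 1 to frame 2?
(0.6, -1.2)

The green hexagon was at (2.7, 10.6) in frame 1 and (3.3, 9.4) in frame 2.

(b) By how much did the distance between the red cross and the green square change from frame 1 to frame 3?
+4.7

Distance in frame 1: 5.2. Distance in frame 3: 9.9.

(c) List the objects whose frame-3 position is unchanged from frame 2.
the blue pentagon, the red hexagon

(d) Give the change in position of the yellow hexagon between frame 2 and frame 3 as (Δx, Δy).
(-1.4, -1.2)

The yellow hexagon was at (16.8, 9.1) in frame 2 and (15.4, 7.9) in frame 3.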